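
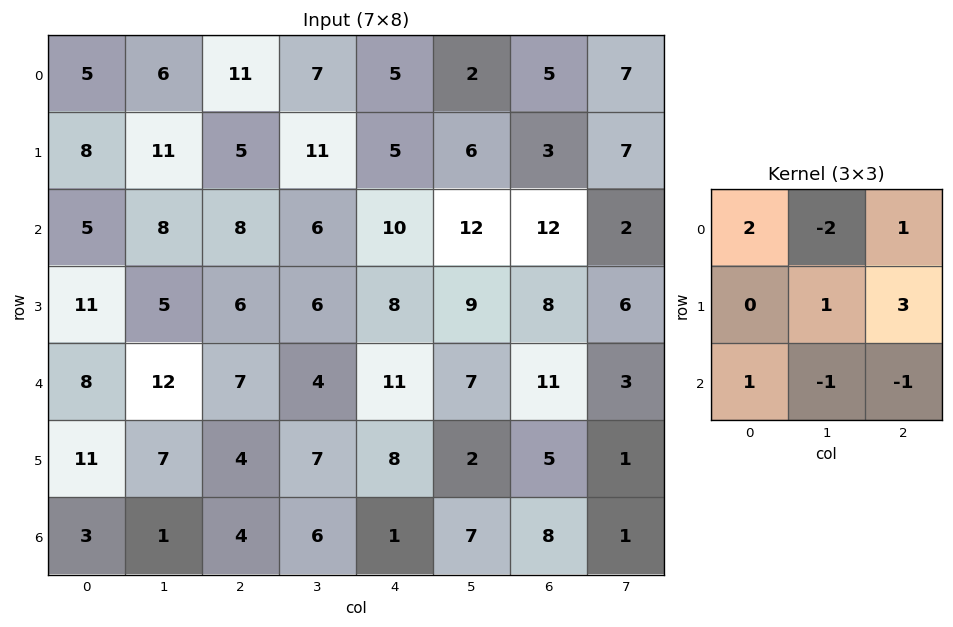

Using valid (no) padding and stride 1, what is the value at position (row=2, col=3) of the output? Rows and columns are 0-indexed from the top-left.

25

The receptive field on the input at this output position is [6 10 12 / 6 8 9 / 4 11 7]. Elementwise product with the kernel and sum: 6·2 + 10·-2 + 12·1 + 8·1 + 9·3 + 4·1 + 11·-1 + 7·-1.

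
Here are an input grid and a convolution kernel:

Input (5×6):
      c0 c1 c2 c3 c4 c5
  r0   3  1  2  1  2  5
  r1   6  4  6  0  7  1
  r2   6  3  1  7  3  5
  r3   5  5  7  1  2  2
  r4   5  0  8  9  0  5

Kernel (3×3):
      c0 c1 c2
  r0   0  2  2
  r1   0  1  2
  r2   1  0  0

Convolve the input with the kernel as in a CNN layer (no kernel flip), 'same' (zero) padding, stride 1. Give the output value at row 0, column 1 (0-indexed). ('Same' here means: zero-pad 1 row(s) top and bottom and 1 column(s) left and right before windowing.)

The receptive field on the zero-padded input at this output position is [0 0 0 / 3 1 2 / 6 4 6]. Elementwise product with the kernel and sum: 0·2 + 0·2 + 1·1 + 2·2 + 6·1.

11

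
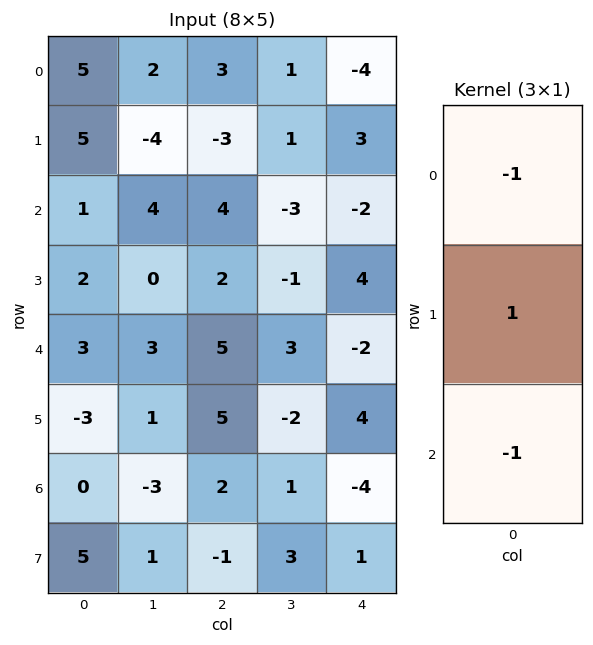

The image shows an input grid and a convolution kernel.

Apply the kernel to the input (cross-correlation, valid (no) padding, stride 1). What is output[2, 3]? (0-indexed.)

The receptive field on the input at this output position is [-3 / -1 / 3]. Elementwise product with the kernel and sum: -3·-1 + -1·1 + 3·-1.

-1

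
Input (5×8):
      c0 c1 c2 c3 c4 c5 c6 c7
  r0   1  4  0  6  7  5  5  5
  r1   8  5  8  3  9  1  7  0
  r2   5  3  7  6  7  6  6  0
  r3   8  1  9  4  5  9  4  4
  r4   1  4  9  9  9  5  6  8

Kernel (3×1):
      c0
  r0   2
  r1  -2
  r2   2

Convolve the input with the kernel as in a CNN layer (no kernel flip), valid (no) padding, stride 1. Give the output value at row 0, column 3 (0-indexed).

18

The receptive field on the input at this output position is [6 / 3 / 6]. Elementwise product with the kernel and sum: 6·2 + 3·-2 + 6·2.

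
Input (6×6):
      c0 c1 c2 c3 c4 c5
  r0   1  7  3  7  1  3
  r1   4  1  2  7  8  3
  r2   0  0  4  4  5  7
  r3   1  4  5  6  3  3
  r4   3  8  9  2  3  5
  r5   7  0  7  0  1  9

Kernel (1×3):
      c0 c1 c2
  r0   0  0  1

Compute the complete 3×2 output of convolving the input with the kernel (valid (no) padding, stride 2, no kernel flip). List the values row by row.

3 1
4 5
9 3

Output[0,0]: The receptive field on the input at this output position is [1 7 3]. Elementwise product with the kernel and sum: 3·1.
Output[0,1]: The receptive field on the input at this output position is [3 7 1]. Elementwise product with the kernel and sum: 1·1.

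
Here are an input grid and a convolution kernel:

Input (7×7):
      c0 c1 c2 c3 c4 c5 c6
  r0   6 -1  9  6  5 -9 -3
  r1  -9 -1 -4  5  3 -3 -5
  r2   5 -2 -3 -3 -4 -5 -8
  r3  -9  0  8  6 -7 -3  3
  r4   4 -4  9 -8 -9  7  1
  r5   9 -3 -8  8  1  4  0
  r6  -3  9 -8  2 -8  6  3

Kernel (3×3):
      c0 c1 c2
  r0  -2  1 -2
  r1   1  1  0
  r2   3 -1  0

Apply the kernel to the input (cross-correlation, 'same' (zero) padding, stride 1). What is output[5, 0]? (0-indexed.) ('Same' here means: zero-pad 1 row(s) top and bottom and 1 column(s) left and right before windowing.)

24

The receptive field on the zero-padded input at this output position is [0 4 -4 / 0 9 -3 / 0 -3 9]. Elementwise product with the kernel and sum: 0·-2 + 4·1 + -4·-2 + 0·1 + 9·1 + 0·3 + -3·-1.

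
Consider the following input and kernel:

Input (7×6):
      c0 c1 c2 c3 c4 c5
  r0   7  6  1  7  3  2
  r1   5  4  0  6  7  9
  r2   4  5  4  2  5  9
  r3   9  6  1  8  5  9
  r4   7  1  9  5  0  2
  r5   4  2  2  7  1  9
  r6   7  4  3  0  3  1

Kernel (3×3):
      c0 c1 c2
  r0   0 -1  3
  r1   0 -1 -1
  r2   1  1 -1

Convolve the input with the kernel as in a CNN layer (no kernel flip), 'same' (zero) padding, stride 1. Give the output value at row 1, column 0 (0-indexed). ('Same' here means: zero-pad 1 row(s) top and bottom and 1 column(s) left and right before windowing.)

The receptive field on the zero-padded input at this output position is [0 7 6 / 0 5 4 / 0 4 5]. Elementwise product with the kernel and sum: 7·-1 + 6·3 + 5·-1 + 4·-1 + 0·1 + 4·1 + 5·-1.

1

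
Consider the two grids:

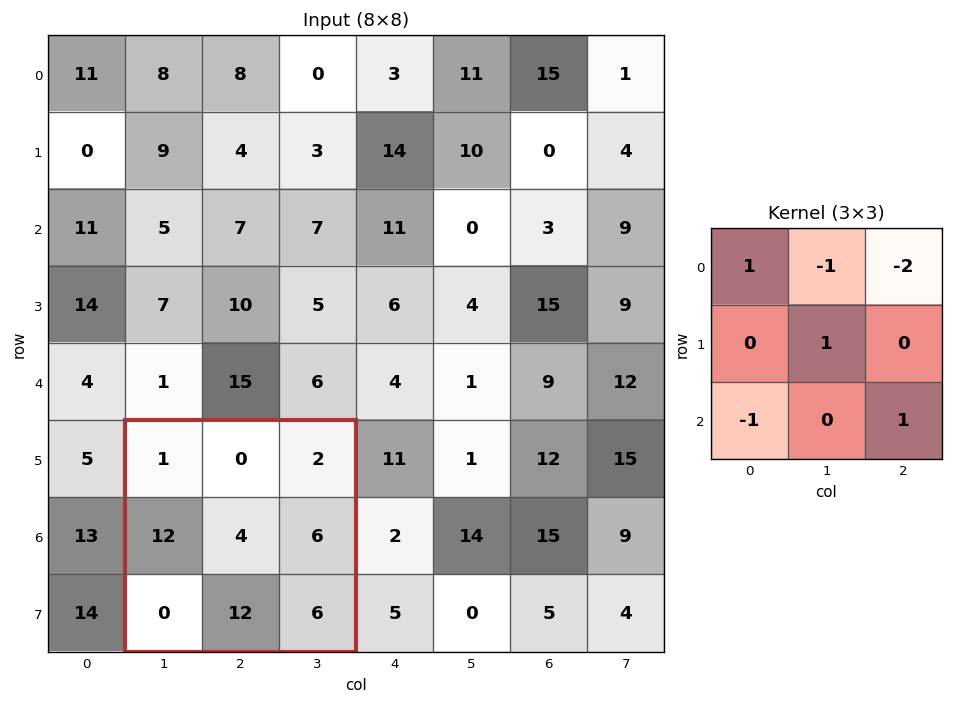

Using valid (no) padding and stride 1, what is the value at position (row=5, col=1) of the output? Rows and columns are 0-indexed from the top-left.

The receptive field on the input at this output position is [1 0 2 / 12 4 6 / 0 12 6]. Elementwise product with the kernel and sum: 1·1 + 0·-1 + 2·-2 + 4·1 + 0·-1 + 6·1.

7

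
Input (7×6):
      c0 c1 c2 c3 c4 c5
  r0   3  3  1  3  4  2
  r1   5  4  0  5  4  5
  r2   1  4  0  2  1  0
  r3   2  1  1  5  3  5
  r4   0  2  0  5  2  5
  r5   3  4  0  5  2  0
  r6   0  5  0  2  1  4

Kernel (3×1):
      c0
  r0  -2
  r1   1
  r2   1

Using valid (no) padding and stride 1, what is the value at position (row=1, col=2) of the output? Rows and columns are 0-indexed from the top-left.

1

The receptive field on the input at this output position is [0 / 0 / 1]. Elementwise product with the kernel and sum: 0·-2 + 0·1 + 1·1.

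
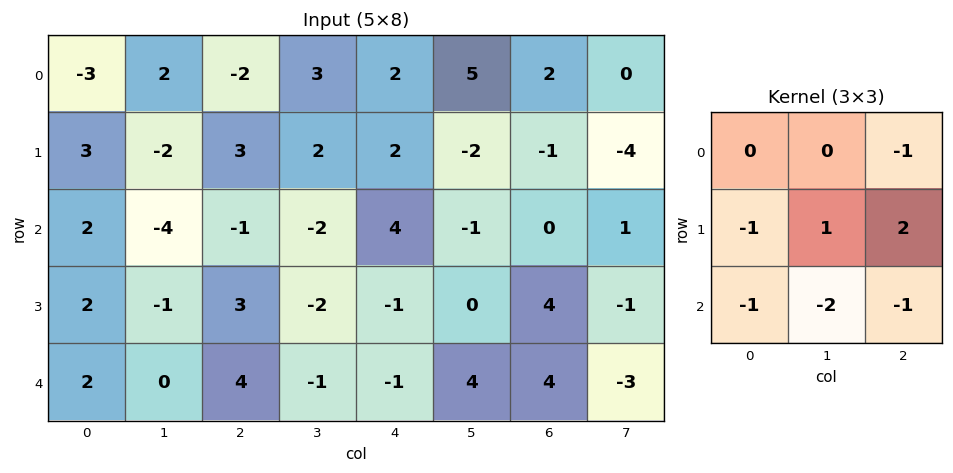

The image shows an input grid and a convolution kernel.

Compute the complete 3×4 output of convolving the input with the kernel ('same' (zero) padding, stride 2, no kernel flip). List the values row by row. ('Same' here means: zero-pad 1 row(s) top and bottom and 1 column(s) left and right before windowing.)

Output[0,0]: The receptive field on the zero-padded input at this output position is [0 0 0 / 0 -3 2 / 0 3 -2]. Elementwise product with the kernel and sum: 0·-1 + 0·-1 + -3·1 + 2·2 + 0·-1 + 3·-2 + -2·-1.

-3 -4 5 5
-7 -6 10 0
3 4 8 -5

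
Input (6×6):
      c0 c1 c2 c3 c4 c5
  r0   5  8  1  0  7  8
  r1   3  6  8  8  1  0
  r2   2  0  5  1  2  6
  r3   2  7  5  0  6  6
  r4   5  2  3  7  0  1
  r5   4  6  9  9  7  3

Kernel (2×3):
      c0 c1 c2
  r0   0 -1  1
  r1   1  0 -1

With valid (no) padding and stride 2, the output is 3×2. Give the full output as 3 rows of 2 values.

-12 14
2 0
-4 -5

Output[0,0]: The receptive field on the input at this output position is [5 8 1 / 3 6 8]. Elementwise product with the kernel and sum: 8·-1 + 1·1 + 3·1 + 8·-1.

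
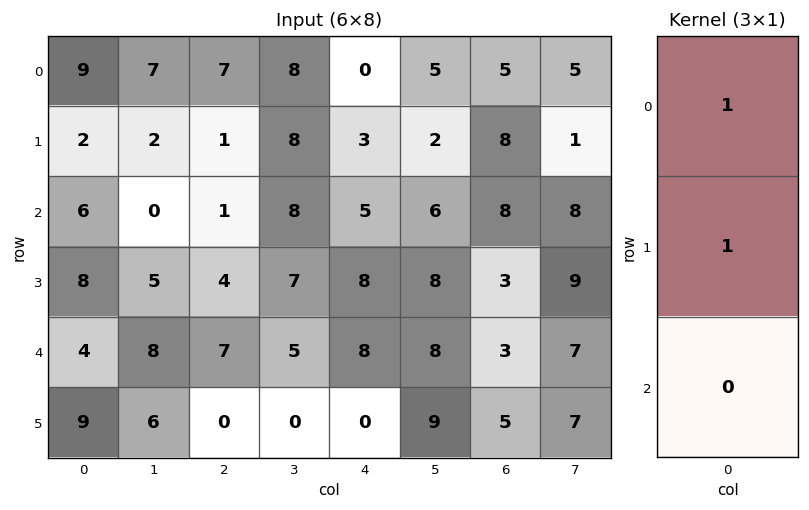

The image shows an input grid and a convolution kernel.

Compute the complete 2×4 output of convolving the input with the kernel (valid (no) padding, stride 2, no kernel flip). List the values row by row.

Output[0,0]: The receptive field on the input at this output position is [9 / 2 / 6]. Elementwise product with the kernel and sum: 9·1 + 2·1.
Output[0,1]: The receptive field on the input at this output position is [7 / 1 / 1]. Elementwise product with the kernel and sum: 7·1 + 1·1.

11 8 3 13
14 5 13 11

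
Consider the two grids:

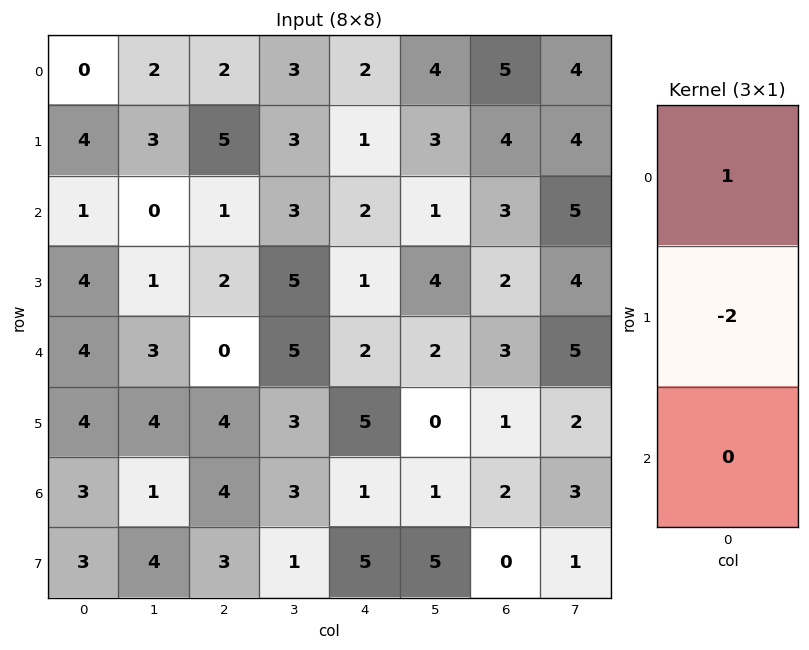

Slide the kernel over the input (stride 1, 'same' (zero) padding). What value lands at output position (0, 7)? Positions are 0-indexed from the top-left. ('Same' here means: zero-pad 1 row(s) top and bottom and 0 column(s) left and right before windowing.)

-8

The receptive field on the zero-padded input at this output position is [0 / 4 / 4]. Elementwise product with the kernel and sum: 0·1 + 4·-2.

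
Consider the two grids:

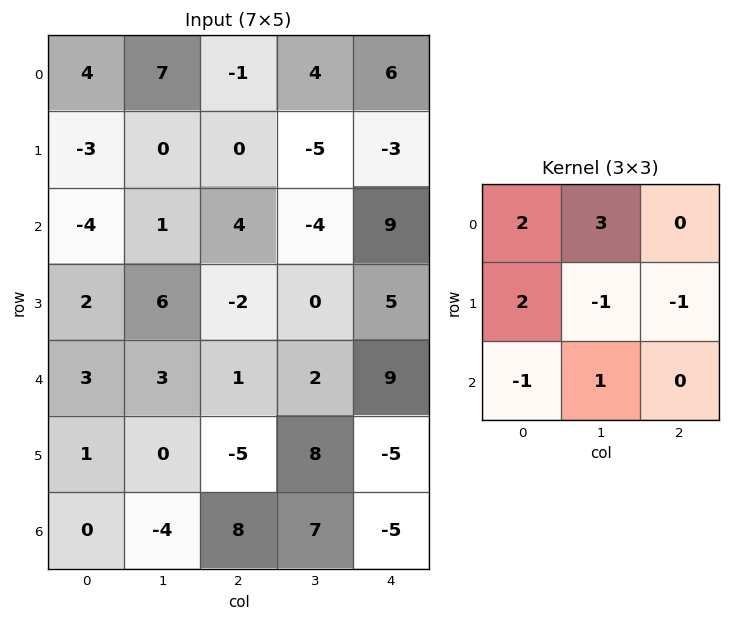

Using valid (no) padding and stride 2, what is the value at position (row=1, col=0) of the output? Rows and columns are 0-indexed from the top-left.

-5

The receptive field on the input at this output position is [-4 1 4 / 2 6 -2 / 3 3 1]. Elementwise product with the kernel and sum: -4·2 + 1·3 + 2·2 + 6·-1 + -2·-1 + 3·-1 + 3·1.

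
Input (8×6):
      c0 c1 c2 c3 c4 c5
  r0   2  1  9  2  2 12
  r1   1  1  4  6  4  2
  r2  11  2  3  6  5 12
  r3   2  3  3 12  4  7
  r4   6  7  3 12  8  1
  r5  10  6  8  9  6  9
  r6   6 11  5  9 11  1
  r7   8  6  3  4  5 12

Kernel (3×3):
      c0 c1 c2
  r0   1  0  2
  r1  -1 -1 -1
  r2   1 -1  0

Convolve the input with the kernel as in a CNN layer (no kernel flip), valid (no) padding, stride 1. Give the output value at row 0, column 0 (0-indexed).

The receptive field on the input at this output position is [2 1 9 / 1 1 4 / 11 2 3]. Elementwise product with the kernel and sum: 2·1 + 9·2 + 1·-1 + 1·-1 + 4·-1 + 11·1 + 2·-1.

23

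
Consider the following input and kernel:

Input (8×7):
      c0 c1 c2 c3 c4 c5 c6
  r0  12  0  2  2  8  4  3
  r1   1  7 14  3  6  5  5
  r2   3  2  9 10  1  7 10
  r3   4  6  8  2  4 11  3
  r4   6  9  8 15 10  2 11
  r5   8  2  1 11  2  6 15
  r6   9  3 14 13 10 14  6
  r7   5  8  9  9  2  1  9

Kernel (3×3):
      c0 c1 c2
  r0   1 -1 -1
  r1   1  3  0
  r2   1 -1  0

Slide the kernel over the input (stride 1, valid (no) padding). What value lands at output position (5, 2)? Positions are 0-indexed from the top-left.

The receptive field on the input at this output position is [1 11 2 / 14 13 10 / 9 9 2]. Elementwise product with the kernel and sum: 1·1 + 11·-1 + 2·-1 + 14·1 + 13·3 + 9·1 + 9·-1.

41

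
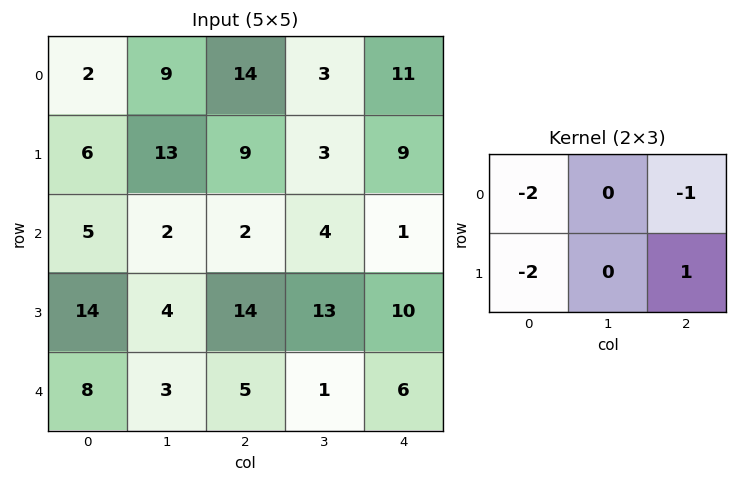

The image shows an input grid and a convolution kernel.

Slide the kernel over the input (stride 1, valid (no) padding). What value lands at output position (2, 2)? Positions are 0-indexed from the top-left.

The receptive field on the input at this output position is [2 4 1 / 14 13 10]. Elementwise product with the kernel and sum: 2·-2 + 1·-1 + 14·-2 + 10·1.

-23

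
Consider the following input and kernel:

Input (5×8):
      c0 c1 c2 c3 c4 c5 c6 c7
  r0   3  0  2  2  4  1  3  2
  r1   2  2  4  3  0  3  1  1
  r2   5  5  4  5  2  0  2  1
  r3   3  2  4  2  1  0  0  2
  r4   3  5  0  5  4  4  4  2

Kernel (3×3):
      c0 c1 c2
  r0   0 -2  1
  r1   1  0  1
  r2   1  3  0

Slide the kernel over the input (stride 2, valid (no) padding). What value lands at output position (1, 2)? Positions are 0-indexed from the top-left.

The receptive field on the input at this output position is [2 0 2 / 1 0 0 / 4 4 4]. Elementwise product with the kernel and sum: 0·-2 + 2·1 + 1·1 + 0·1 + 4·1 + 4·3.

19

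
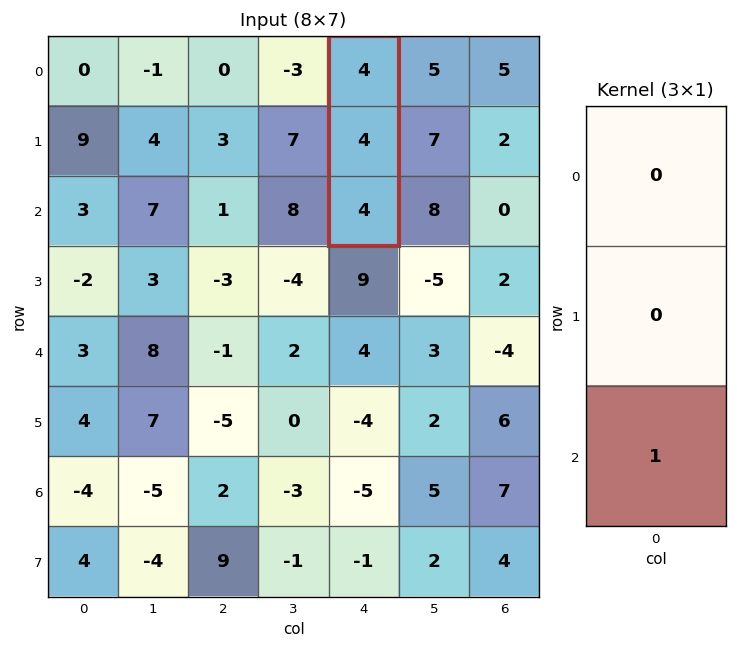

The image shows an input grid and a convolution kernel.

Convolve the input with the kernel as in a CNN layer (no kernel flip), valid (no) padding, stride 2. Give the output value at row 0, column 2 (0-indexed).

4

The receptive field on the input at this output position is [4 / 4 / 4]. Elementwise product with the kernel and sum: 4·1.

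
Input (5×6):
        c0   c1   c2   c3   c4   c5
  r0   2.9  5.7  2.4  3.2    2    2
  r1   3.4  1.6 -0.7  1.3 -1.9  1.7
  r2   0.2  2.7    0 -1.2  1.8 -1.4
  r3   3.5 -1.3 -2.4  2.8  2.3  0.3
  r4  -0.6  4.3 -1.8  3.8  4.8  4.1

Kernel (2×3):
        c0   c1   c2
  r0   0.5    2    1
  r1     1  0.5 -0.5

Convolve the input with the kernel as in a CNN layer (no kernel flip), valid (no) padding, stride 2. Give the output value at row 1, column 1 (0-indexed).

The receptive field on the input at this output position is [0 -1.2 1.8 / -2.4 2.8 2.3]. Elementwise product with the kernel and sum: 0·0.5 + -1.2·2 + 1.8·1 + -2.4·1 + 2.8·0.5 + 2.3·-0.5.

-2.75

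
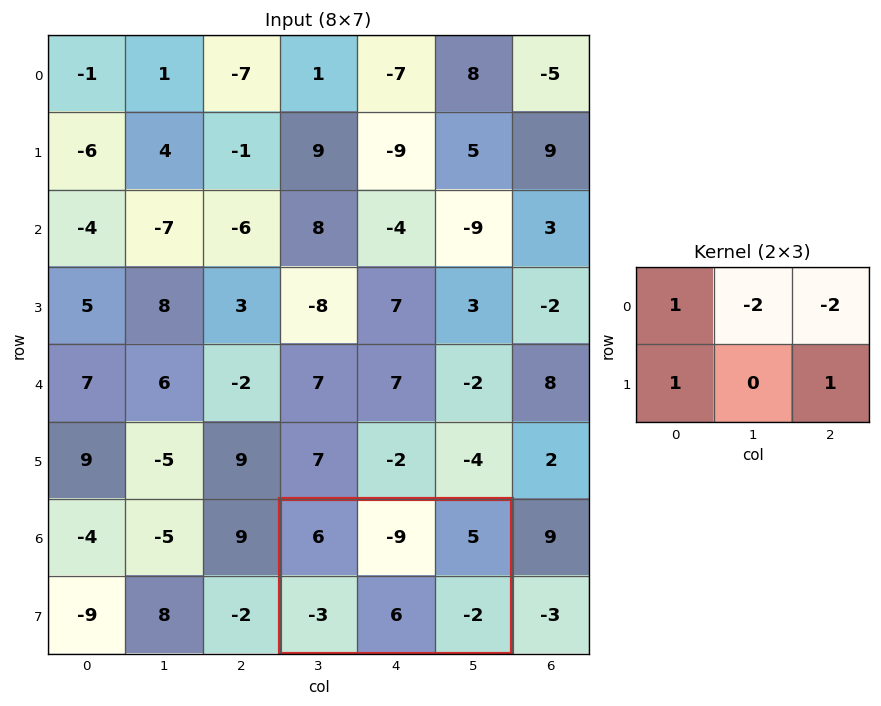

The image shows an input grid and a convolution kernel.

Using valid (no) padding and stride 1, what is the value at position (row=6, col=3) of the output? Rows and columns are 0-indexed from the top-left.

The receptive field on the input at this output position is [6 -9 5 / -3 6 -2]. Elementwise product with the kernel and sum: 6·1 + -9·-2 + 5·-2 + -3·1 + -2·1.

9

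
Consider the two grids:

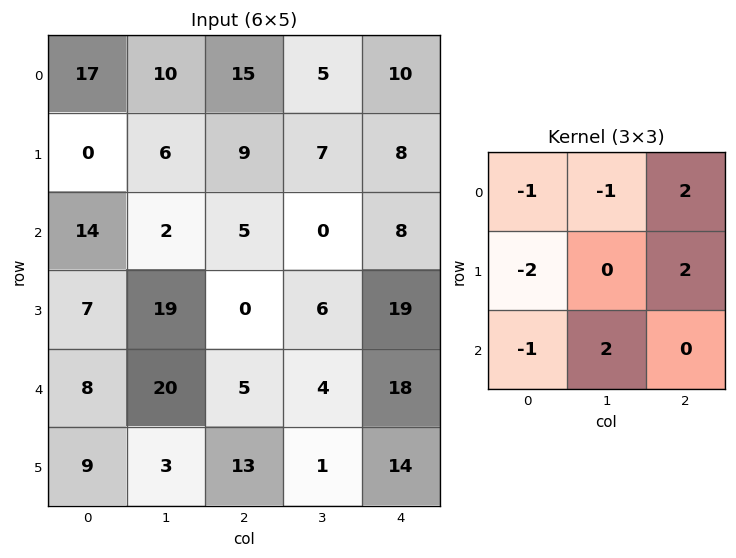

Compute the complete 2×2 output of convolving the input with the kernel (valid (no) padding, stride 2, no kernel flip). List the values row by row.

Output[0,0]: The receptive field on the input at this output position is [17 10 15 / 0 6 9 / 14 2 5]. Elementwise product with the kernel and sum: 17·-1 + 10·-1 + 15·2 + 0·-2 + 9·2 + 14·-1 + 2·2.

11 -7
12 52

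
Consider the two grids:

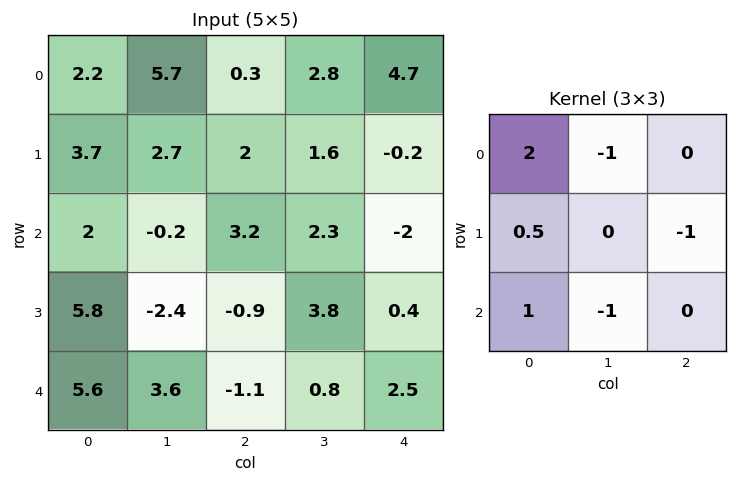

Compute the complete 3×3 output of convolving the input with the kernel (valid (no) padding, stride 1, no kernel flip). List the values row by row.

0.75 7.45 -0.1
10.7 -0.5 1.3
10 -3.9 1.35

Output[0,0]: The receptive field on the input at this output position is [2.2 5.7 0.3 / 3.7 2.7 2 / 2 -0.2 3.2]. Elementwise product with the kernel and sum: 2.2·2 + 5.7·-1 + 3.7·0.5 + 2·-1 + 2·1 + -0.2·-1.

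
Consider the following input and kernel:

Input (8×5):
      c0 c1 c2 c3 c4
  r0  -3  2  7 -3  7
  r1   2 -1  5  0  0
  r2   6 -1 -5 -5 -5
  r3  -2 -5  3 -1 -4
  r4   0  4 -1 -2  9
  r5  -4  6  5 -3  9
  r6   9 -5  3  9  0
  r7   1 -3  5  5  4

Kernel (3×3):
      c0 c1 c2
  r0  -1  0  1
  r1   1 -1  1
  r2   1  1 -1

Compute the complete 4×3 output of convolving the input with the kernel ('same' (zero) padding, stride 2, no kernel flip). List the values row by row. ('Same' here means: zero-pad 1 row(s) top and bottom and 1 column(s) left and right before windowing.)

8 -4 -10
-5 -1 -5
-11 21 -4
-4 -11 21

Output[0,0]: The receptive field on the zero-padded input at this output position is [0 0 0 / 0 -3 2 / 0 2 -1]. Elementwise product with the kernel and sum: 0·-1 + 0·1 + 0·1 + -3·-1 + 2·1 + 0·1 + 2·1 + -1·-1.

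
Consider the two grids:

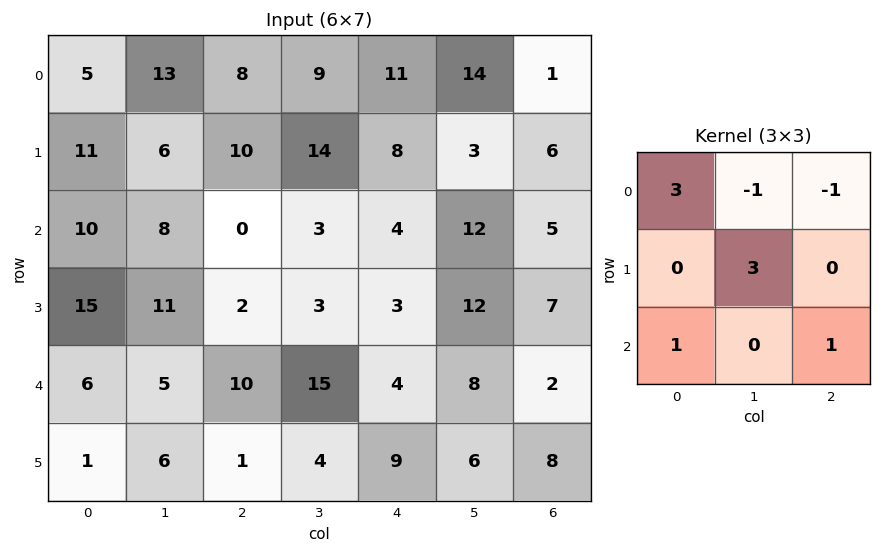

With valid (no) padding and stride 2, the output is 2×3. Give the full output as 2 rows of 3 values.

Output[0,0]: The receptive field on the input at this output position is [5 13 8 / 11 6 10 / 10 8 0]. Elementwise product with the kernel and sum: 5·3 + 13·-1 + 8·-1 + 6·3 + 10·1 + 0·1.

22 50 36
71 16 37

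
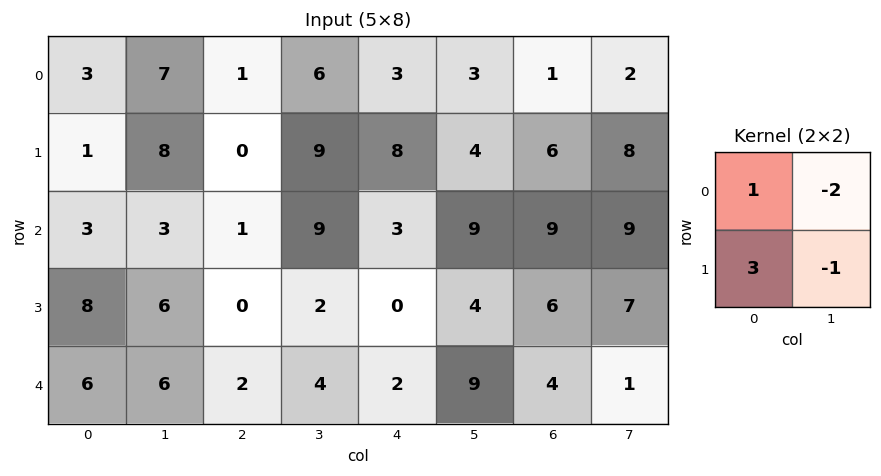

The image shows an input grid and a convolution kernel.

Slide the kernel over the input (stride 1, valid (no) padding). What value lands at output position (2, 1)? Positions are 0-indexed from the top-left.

The receptive field on the input at this output position is [3 1 / 6 0]. Elementwise product with the kernel and sum: 3·1 + 1·-2 + 6·3 + 0·-1.

19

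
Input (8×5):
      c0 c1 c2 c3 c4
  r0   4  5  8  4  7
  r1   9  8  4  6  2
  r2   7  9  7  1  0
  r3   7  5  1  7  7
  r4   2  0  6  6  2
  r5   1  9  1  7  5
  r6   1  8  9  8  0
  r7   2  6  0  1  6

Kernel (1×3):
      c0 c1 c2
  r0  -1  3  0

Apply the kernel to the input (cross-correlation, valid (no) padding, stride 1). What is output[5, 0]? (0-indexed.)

The receptive field on the input at this output position is [1 9 1]. Elementwise product with the kernel and sum: 1·-1 + 9·3.

26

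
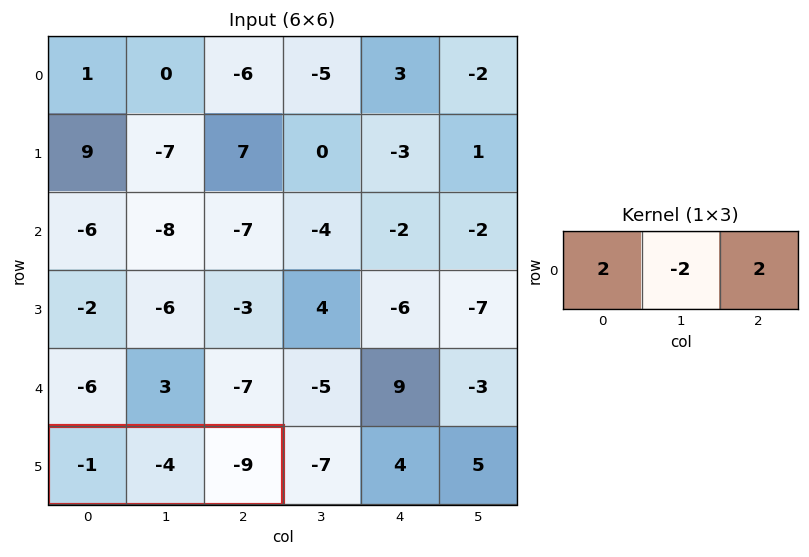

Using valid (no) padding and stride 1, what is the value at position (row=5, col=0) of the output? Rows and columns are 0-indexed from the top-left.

The receptive field on the input at this output position is [-1 -4 -9]. Elementwise product with the kernel and sum: -1·2 + -4·-2 + -9·2.

-12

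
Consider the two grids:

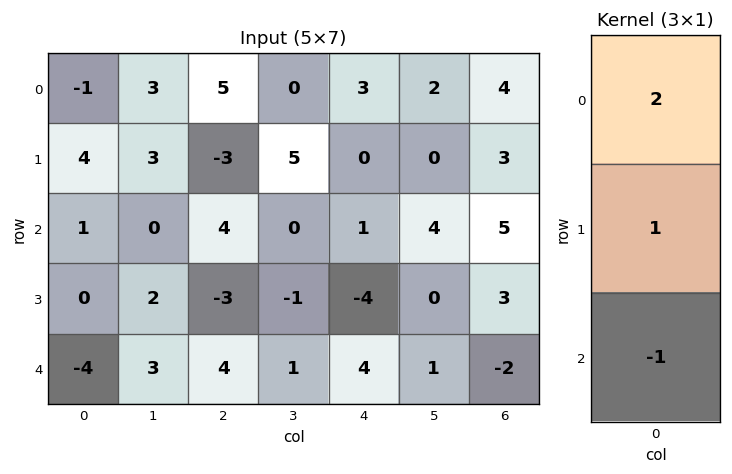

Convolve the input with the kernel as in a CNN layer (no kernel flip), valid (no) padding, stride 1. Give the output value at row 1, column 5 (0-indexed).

The receptive field on the input at this output position is [0 / 4 / 0]. Elementwise product with the kernel and sum: 0·2 + 4·1 + 0·-1.

4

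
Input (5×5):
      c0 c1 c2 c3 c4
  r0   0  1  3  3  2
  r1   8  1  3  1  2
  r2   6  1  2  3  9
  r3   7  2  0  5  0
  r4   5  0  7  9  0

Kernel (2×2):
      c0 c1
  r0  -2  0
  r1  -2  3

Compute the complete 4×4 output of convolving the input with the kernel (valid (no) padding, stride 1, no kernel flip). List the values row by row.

-13 5 -9 -2
-25 2 -1 19
-20 -6 11 -16
-24 17 13 -28

Output[0,0]: The receptive field on the input at this output position is [0 1 / 8 1]. Elementwise product with the kernel and sum: 0·-2 + 8·-2 + 1·3.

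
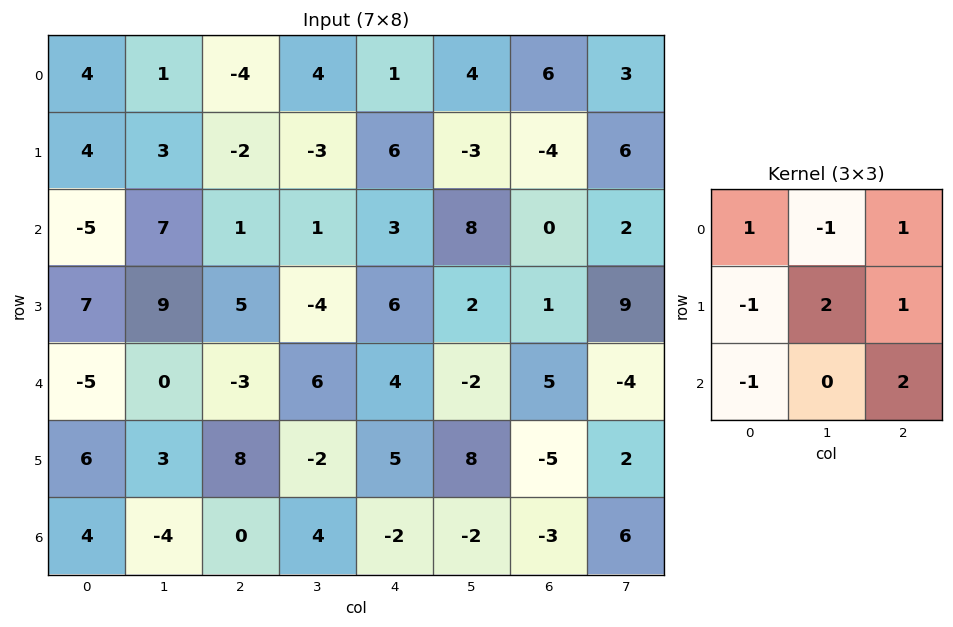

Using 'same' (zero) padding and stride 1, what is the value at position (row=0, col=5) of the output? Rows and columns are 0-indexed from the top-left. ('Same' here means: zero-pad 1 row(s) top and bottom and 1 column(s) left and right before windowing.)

The receptive field on the zero-padded input at this output position is [0 0 0 / 1 4 6 / 6 -3 -4]. Elementwise product with the kernel and sum: 0·1 + 0·-1 + 0·1 + 1·-1 + 4·2 + 6·1 + 6·-1 + -4·2.

-1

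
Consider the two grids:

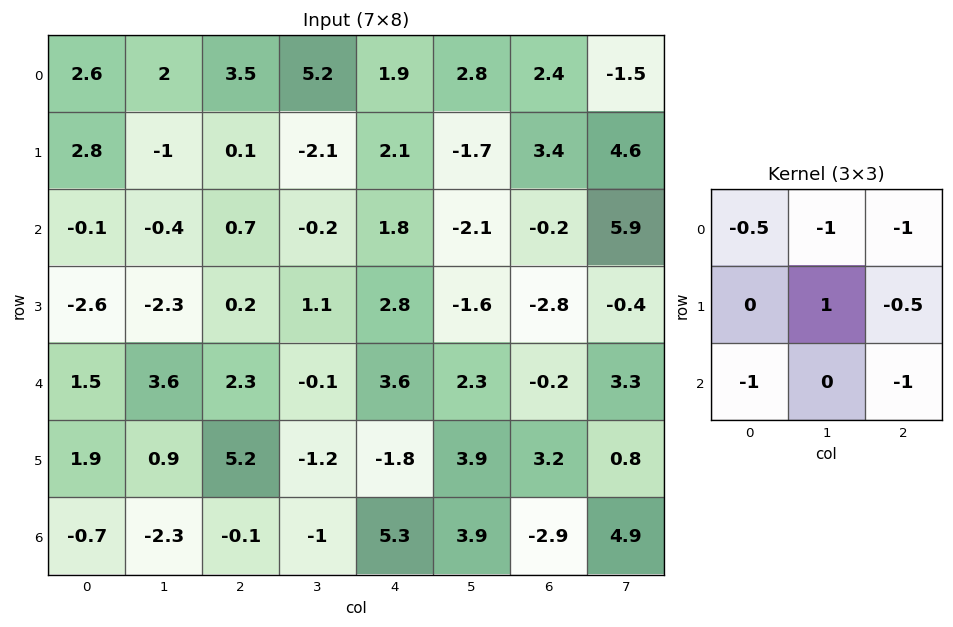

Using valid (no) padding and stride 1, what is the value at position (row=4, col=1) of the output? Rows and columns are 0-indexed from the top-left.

5.1

The receptive field on the input at this output position is [3.6 2.3 -0.1 / 0.9 5.2 -1.2 / -2.3 -0.1 -1]. Elementwise product with the kernel and sum: 3.6·-0.5 + 2.3·-1 + -0.1·-1 + 5.2·1 + -1.2·-0.5 + -2.3·-1 + -1·-1.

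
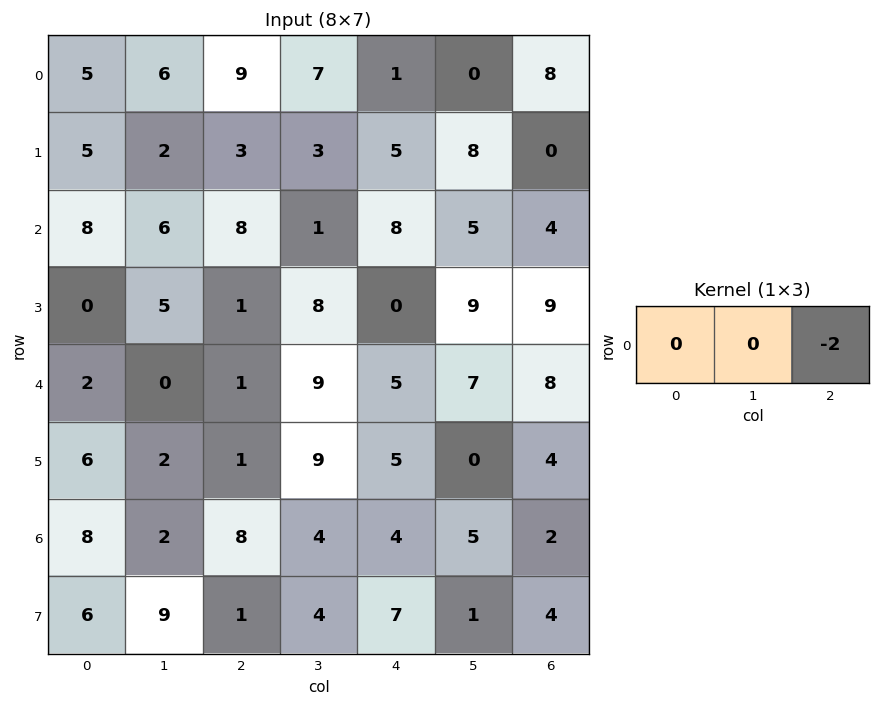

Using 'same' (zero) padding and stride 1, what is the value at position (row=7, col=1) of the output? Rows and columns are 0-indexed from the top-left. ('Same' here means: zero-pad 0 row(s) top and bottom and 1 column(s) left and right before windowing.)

The receptive field on the zero-padded input at this output position is [6 9 1]. Elementwise product with the kernel and sum: 1·-2.

-2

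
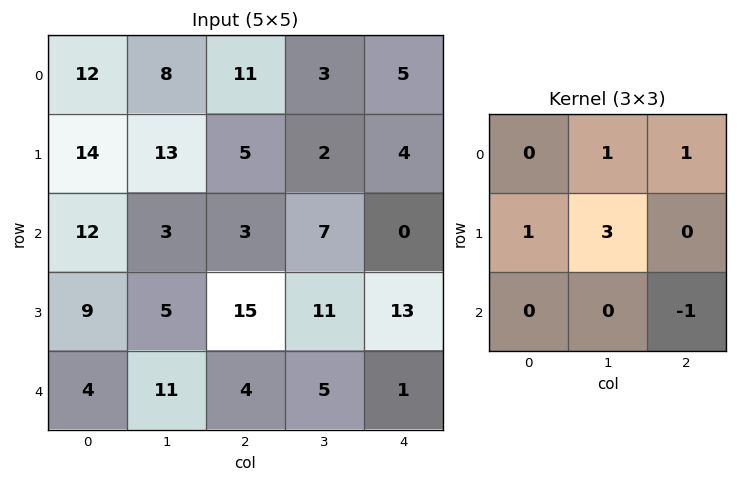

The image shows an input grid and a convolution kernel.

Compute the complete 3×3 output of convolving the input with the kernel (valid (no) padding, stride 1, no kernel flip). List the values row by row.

Output[0,0]: The receptive field on the input at this output position is [12 8 11 / 14 13 5 / 12 3 3]. Elementwise product with the kernel and sum: 8·1 + 11·1 + 14·1 + 13·3 + 3·-1.

69 35 19
24 8 17
26 55 54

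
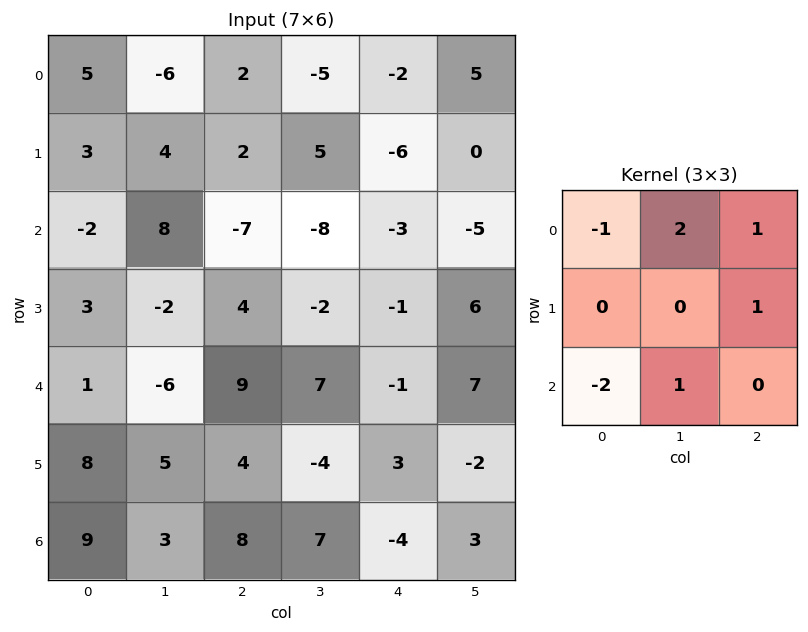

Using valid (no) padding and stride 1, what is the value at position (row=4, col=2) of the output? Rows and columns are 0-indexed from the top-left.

-2

The receptive field on the input at this output position is [9 7 -1 / 4 -4 3 / 8 7 -4]. Elementwise product with the kernel and sum: 9·-1 + 7·2 + -1·1 + 3·1 + 8·-2 + 7·1.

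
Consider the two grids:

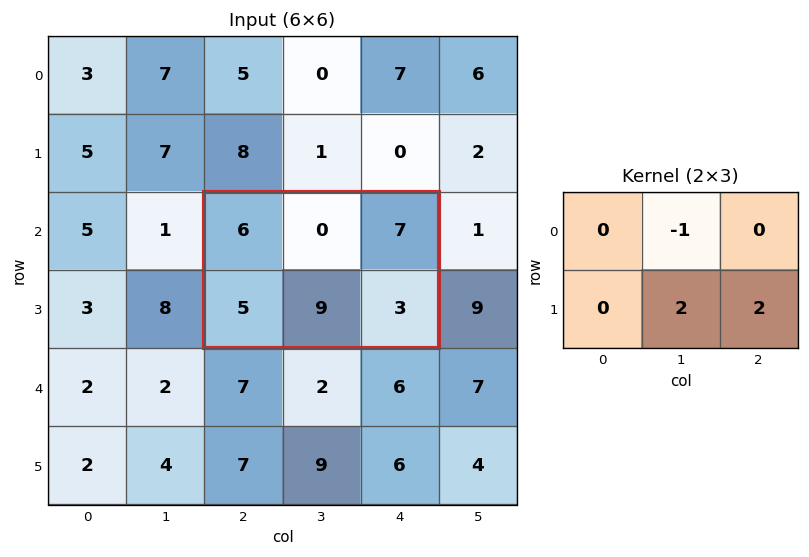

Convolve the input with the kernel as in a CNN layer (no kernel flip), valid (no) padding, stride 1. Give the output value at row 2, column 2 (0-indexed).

24

The receptive field on the input at this output position is [6 0 7 / 5 9 3]. Elementwise product with the kernel and sum: 0·-1 + 9·2 + 3·2.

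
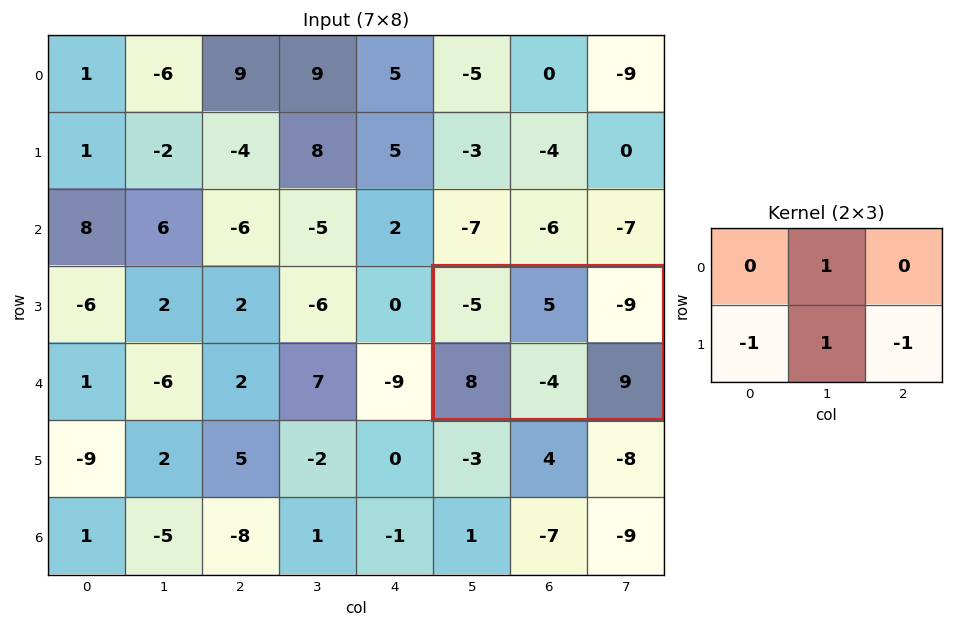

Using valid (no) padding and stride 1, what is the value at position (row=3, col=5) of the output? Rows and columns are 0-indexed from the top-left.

The receptive field on the input at this output position is [-5 5 -9 / 8 -4 9]. Elementwise product with the kernel and sum: 5·1 + 8·-1 + -4·1 + 9·-1.

-16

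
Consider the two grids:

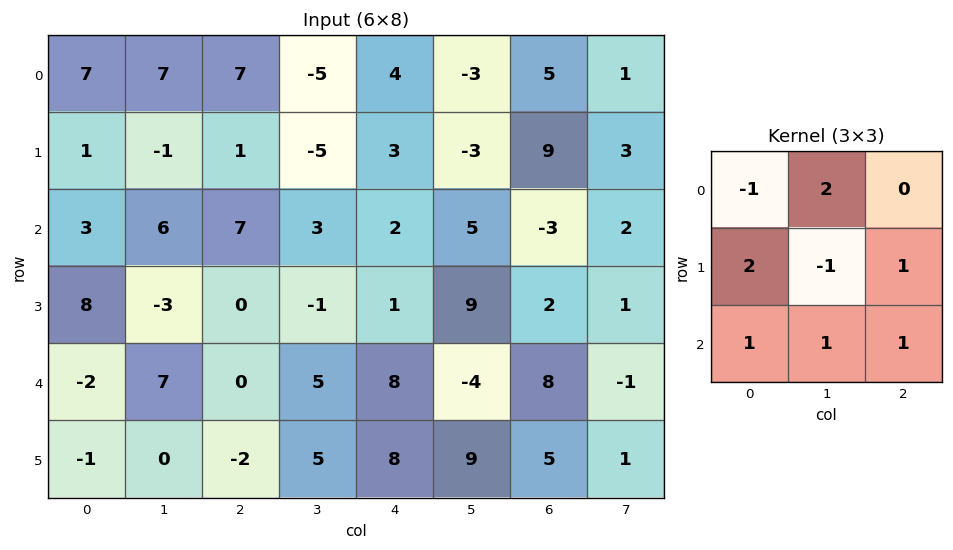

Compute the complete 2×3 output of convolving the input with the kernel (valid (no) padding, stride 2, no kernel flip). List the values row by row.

Output[0,0]: The receptive field on the input at this output position is [7 7 7 / 1 -1 1 / 3 6 7]. Elementwise product with the kernel and sum: 7·-1 + 7·2 + 1·2 + -1·-1 + 1·1 + 3·1 + 6·1 + 7·1.
Output[0,1]: The receptive field on the input at this output position is [7 -5 4 / 1 -5 3 / 7 3 2]. Elementwise product with the kernel and sum: 7·-1 + -5·2 + 1·2 + -5·-1 + 3·1 + 7·1 + 3·1 + 2·1.

27 5 12
33 14 15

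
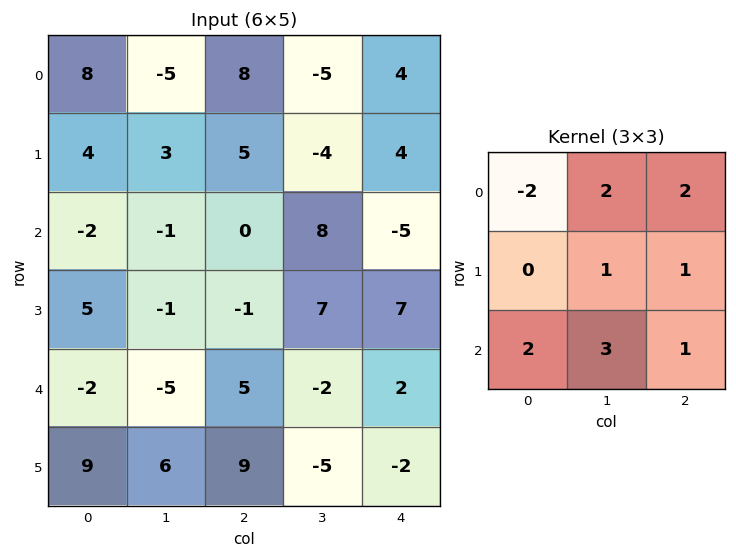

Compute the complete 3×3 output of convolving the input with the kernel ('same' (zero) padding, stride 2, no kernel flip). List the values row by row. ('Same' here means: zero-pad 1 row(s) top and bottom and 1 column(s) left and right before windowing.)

18 20 8
25 6 46
34 51 -14

Output[0,0]: The receptive field on the zero-padded input at this output position is [0 0 0 / 0 8 -5 / 0 4 3]. Elementwise product with the kernel and sum: 0·-2 + 0·2 + 0·2 + 8·1 + -5·1 + 0·2 + 4·3 + 3·1.
Output[0,1]: The receptive field on the zero-padded input at this output position is [0 0 0 / -5 8 -5 / 3 5 -4]. Elementwise product with the kernel and sum: 0·-2 + 0·2 + 0·2 + 8·1 + -5·1 + 3·2 + 5·3 + -4·1.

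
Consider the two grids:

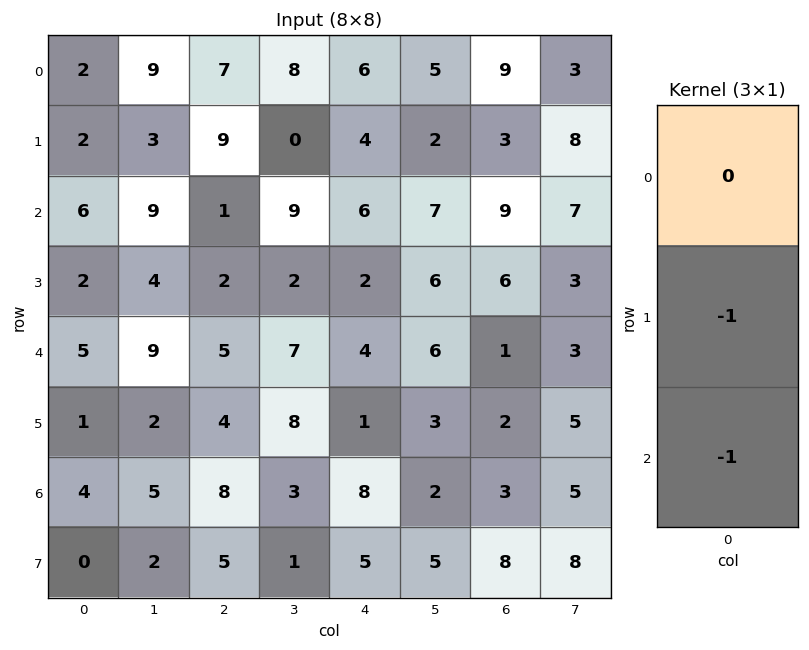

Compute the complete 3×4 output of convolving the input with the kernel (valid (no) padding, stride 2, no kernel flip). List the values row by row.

-8 -10 -10 -12
-7 -7 -6 -7
-5 -12 -9 -5

Output[0,0]: The receptive field on the input at this output position is [2 / 2 / 6]. Elementwise product with the kernel and sum: 2·-1 + 6·-1.
Output[0,1]: The receptive field on the input at this output position is [7 / 9 / 1]. Elementwise product with the kernel and sum: 9·-1 + 1·-1.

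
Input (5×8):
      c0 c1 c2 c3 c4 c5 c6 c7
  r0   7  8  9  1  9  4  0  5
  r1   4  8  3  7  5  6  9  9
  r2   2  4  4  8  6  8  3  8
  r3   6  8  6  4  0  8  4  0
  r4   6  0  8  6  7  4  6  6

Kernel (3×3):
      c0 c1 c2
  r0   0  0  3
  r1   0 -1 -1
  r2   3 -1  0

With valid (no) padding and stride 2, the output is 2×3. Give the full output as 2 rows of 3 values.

18 19 -5
16 32 14

Output[0,0]: The receptive field on the input at this output position is [7 8 9 / 4 8 3 / 2 4 4]. Elementwise product with the kernel and sum: 9·3 + 8·-1 + 3·-1 + 2·3 + 4·-1.
Output[0,1]: The receptive field on the input at this output position is [9 1 9 / 3 7 5 / 4 8 6]. Elementwise product with the kernel and sum: 9·3 + 7·-1 + 5·-1 + 4·3 + 8·-1.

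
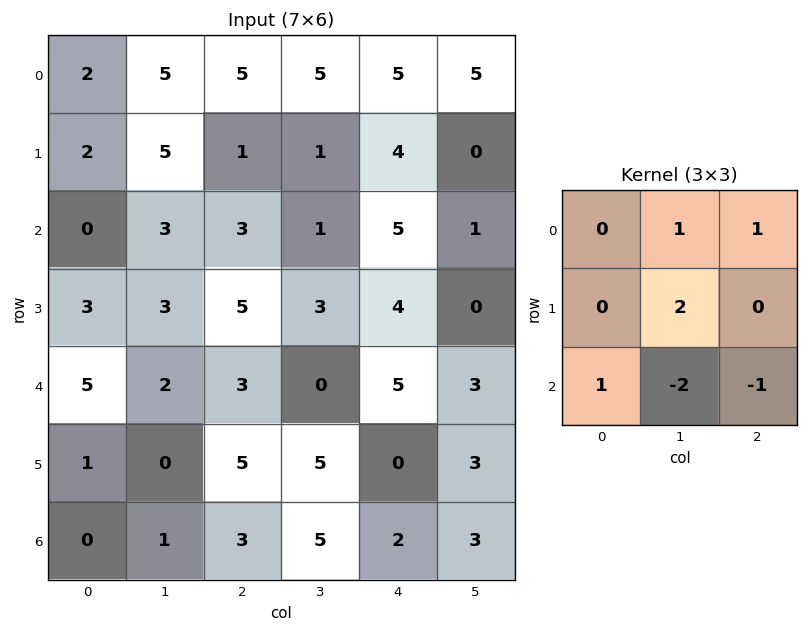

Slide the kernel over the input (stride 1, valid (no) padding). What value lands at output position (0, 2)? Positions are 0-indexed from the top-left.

8

The receptive field on the input at this output position is [5 5 5 / 1 1 4 / 3 1 5]. Elementwise product with the kernel and sum: 5·1 + 5·1 + 1·2 + 3·1 + 1·-2 + 5·-1.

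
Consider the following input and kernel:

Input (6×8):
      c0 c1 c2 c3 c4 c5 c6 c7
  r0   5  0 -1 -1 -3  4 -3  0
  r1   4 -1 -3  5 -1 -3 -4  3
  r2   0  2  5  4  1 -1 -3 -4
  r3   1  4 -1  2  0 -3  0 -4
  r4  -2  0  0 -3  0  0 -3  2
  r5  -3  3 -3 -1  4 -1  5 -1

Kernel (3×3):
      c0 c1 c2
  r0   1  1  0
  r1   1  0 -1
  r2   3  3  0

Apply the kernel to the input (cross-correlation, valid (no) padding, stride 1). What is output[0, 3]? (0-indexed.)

The receptive field on the input at this output position is [-1 -3 4 / 5 -1 -3 / 4 1 -1]. Elementwise product with the kernel and sum: -1·1 + -3·1 + 5·1 + -3·-1 + 4·3 + 1·3.

19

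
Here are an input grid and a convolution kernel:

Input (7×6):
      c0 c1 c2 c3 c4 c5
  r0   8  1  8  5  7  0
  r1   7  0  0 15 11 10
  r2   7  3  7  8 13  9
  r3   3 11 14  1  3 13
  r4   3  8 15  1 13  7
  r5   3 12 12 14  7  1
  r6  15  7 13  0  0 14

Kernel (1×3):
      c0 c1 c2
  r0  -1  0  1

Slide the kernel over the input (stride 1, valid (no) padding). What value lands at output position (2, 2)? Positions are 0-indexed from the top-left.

The receptive field on the input at this output position is [7 8 13]. Elementwise product with the kernel and sum: 7·-1 + 13·1.

6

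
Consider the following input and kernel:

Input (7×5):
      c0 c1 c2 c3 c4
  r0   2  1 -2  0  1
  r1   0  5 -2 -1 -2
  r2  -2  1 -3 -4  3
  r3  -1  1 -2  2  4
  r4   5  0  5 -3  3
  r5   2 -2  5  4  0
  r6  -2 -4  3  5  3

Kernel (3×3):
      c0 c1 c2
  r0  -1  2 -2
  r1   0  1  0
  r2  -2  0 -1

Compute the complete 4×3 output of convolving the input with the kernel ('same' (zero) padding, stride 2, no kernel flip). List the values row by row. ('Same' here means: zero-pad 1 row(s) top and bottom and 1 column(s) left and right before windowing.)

Output[0,0]: The receptive field on the zero-padded input at this output position is [0 0 0 / 0 2 1 / 0 0 5]. Elementwise product with the kernel and sum: 0·-1 + 0·2 + 0·-2 + 2·1 + 0·-2 + 5·-1.
Output[0,1]: The receptive field on the zero-padded input at this output position is [0 0 0 / 1 -2 0 / 5 -2 -1]. Elementwise product with the kernel and sum: 0·-1 + 0·2 + 0·-2 + -2·1 + 5·-2 + -1·-1.

-3 -11 3
-13 -14 -4
3 -4 1
6 7 -1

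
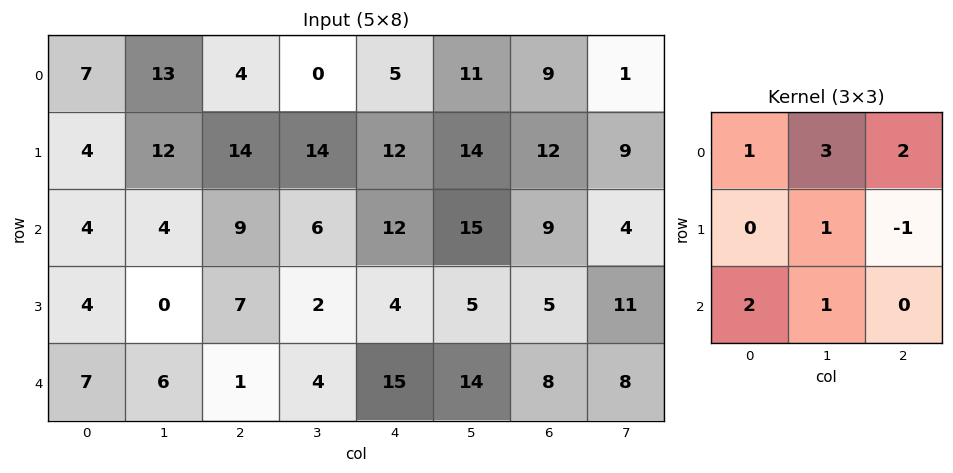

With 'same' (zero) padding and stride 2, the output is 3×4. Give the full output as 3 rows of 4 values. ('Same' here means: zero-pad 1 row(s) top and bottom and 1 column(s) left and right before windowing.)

Output[0,0]: The receptive field on the zero-padded input at this output position is [0 0 0 / 0 7 13 / 0 4 12]. Elementwise product with the kernel and sum: 0·1 + 0·3 + 0·2 + 7·1 + 13·-1 + 0·2 + 4·1.

-2 42 34 48
40 92 83 88
13 22 25 42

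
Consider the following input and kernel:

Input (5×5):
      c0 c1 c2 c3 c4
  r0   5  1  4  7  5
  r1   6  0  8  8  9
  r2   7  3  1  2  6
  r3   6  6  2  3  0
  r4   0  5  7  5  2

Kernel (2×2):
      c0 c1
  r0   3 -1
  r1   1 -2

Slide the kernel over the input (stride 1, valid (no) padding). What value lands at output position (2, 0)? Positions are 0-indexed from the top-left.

The receptive field on the input at this output position is [7 3 / 6 6]. Elementwise product with the kernel and sum: 7·3 + 3·-1 + 6·1 + 6·-2.

12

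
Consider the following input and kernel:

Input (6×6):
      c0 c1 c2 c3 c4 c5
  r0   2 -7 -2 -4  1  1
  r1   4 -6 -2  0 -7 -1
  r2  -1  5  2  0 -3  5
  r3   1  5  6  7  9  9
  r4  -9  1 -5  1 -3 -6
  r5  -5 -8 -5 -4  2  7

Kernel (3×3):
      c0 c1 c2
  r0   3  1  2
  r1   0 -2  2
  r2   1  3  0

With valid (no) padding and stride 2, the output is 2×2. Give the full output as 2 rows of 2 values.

17 -20
2 2

Output[0,0]: The receptive field on the input at this output position is [2 -7 -2 / 4 -6 -2 / -1 5 2]. Elementwise product with the kernel and sum: 2·3 + -7·1 + -2·2 + -6·-2 + -2·2 + -1·1 + 5·3.
Output[0,1]: The receptive field on the input at this output position is [-2 -4 1 / -2 0 -7 / 2 0 -3]. Elementwise product with the kernel and sum: -2·3 + -4·1 + 1·2 + 0·-2 + -7·2 + 2·1 + 0·3.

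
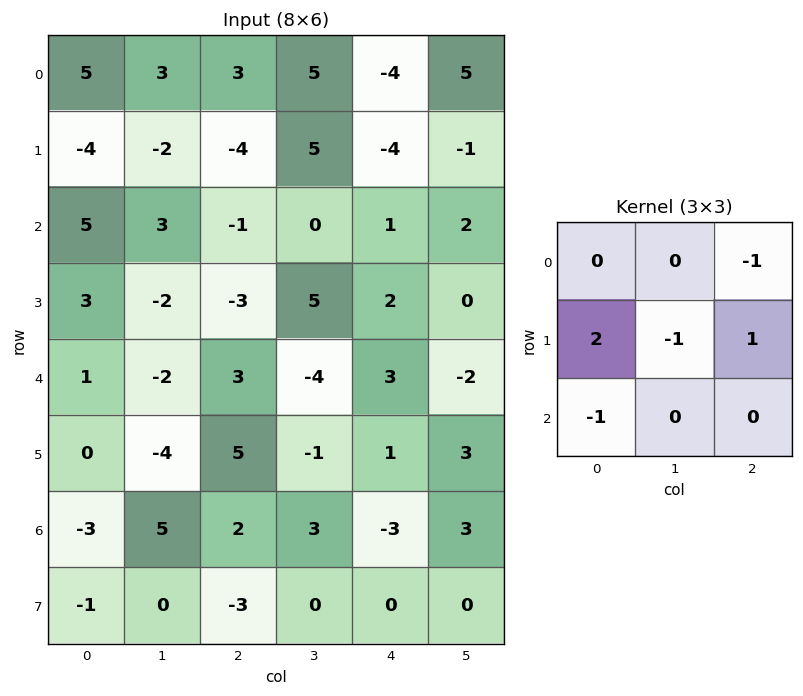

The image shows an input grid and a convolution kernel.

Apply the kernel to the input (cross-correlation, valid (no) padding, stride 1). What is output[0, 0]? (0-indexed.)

The receptive field on the input at this output position is [5 3 3 / -4 -2 -4 / 5 3 -1]. Elementwise product with the kernel and sum: 3·-1 + -4·2 + -2·-1 + -4·1 + 5·-1.

-18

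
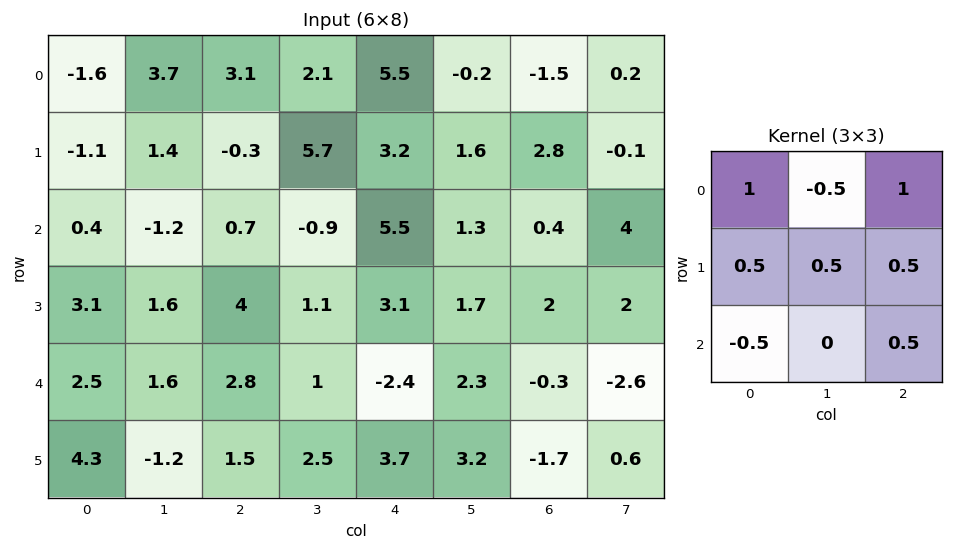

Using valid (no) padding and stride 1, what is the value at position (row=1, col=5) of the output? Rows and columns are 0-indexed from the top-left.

The receptive field on the input at this output position is [1.6 2.8 -0.1 / 1.3 0.4 4 / 1.7 2 2]. Elementwise product with the kernel and sum: 1.6·1 + 2.8·-0.5 + -0.1·1 + 1.3·0.5 + 0.4·0.5 + 4·0.5 + 1.7·-0.5 + 2·0.5.

3.1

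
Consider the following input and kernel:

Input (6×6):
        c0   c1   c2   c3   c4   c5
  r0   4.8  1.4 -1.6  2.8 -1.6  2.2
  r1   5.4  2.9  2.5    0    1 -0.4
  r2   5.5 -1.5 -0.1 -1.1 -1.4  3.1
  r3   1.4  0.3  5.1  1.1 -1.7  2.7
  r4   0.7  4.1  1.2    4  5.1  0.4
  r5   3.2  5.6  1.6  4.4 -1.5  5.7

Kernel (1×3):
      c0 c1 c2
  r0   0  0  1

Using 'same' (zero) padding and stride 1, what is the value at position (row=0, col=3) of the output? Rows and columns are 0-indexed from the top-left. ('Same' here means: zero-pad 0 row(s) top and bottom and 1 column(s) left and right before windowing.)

The receptive field on the zero-padded input at this output position is [-1.6 2.8 -1.6]. Elementwise product with the kernel and sum: -1.6·1.

-1.6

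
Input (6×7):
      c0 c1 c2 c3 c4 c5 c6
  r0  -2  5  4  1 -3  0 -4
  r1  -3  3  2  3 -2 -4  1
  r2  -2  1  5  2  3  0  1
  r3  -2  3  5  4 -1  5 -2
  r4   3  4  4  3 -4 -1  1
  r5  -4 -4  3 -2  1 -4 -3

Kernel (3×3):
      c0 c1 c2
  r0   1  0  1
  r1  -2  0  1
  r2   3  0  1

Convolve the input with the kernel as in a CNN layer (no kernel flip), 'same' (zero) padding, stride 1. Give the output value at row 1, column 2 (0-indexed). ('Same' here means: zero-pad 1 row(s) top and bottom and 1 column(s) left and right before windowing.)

The receptive field on the zero-padded input at this output position is [5 4 1 / 3 2 3 / 1 5 2]. Elementwise product with the kernel and sum: 5·1 + 1·1 + 3·-2 + 3·1 + 1·3 + 2·1.

8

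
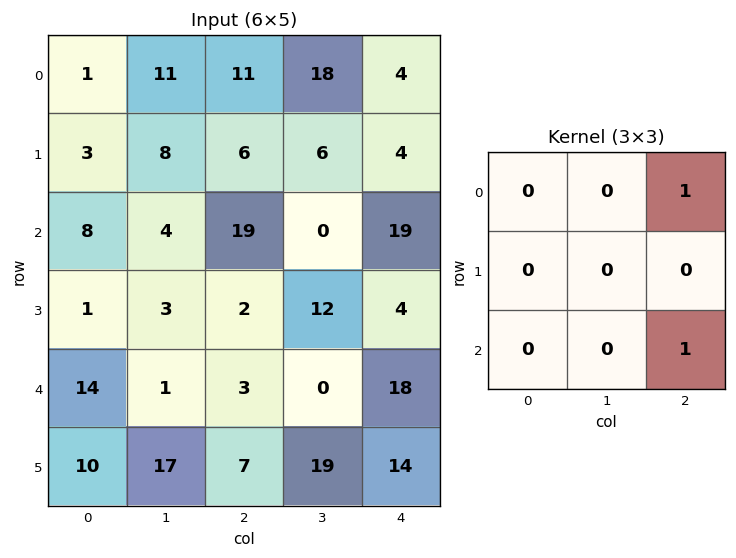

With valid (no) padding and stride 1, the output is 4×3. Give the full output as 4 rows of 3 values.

30 18 23
8 18 8
22 0 37
9 31 18

Output[0,0]: The receptive field on the input at this output position is [1 11 11 / 3 8 6 / 8 4 19]. Elementwise product with the kernel and sum: 11·1 + 19·1.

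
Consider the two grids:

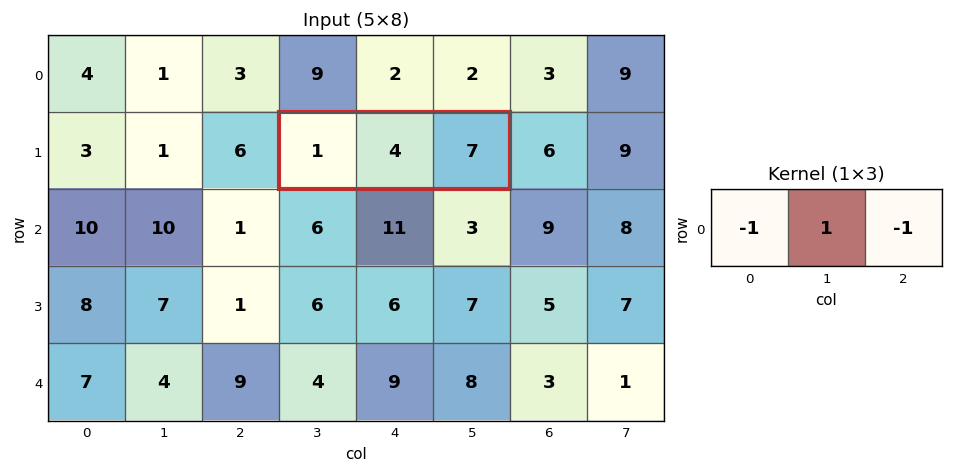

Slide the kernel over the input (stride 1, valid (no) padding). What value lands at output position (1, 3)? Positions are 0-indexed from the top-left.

-4

The receptive field on the input at this output position is [1 4 7]. Elementwise product with the kernel and sum: 1·-1 + 4·1 + 7·-1.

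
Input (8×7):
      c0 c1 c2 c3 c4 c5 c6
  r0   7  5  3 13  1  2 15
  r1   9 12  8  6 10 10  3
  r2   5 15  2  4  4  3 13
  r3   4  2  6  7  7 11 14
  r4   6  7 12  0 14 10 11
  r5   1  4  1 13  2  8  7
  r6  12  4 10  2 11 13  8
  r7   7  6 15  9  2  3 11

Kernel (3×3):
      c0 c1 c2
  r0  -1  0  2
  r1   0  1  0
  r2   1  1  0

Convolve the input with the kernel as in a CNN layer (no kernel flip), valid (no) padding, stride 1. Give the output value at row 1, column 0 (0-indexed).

28

The receptive field on the input at this output position is [9 12 8 / 5 15 2 / 4 2 6]. Elementwise product with the kernel and sum: 9·-1 + 8·2 + 15·1 + 4·1 + 2·1.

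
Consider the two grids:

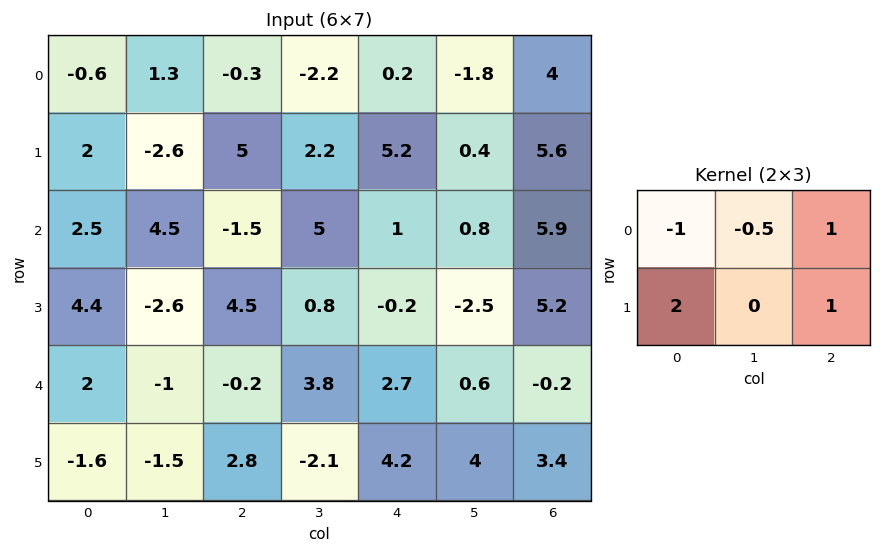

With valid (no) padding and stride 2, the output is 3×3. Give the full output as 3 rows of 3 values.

Output[0,0]: The receptive field on the input at this output position is [-0.6 1.3 -0.3 / 2 -2.6 5]. Elementwise product with the kernel and sum: -0.6·-1 + 1.3·-0.5 + -0.3·1 + 2·2 + 5·1.
Output[0,1]: The receptive field on the input at this output position is [-0.3 -2.2 0.2 / 5 2.2 5.2]. Elementwise product with the kernel and sum: -0.3·-1 + -2.2·-0.5 + 0.2·1 + 5·2 + 5.2·1.

8.65 16.8 20.7
7.05 8.8 9.3
-2.1 10.8 8.6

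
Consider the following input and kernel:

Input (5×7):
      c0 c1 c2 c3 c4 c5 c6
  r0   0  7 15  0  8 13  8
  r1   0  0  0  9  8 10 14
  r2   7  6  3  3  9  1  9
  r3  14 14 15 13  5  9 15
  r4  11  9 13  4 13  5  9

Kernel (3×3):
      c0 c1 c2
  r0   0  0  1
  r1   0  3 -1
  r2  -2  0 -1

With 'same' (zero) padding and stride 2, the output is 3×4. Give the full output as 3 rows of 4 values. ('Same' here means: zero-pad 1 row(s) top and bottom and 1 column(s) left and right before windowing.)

Output[0,0]: The receptive field on the zero-padded input at this output position is [0 0 0 / 0 0 7 / 0 0 0]. Elementwise product with the kernel and sum: 0·1 + 0·3 + 7·-1 + 0·-2 + 0·-1.
Output[0,1]: The receptive field on the zero-padded input at this output position is [0 0 0 / 7 15 0 / 0 0 9]. Elementwise product with the kernel and sum: 0·1 + 15·3 + 0·-1 + 0·-2 + 9·-1.

-7 36 -17 4
1 -26 1 9
38 48 43 27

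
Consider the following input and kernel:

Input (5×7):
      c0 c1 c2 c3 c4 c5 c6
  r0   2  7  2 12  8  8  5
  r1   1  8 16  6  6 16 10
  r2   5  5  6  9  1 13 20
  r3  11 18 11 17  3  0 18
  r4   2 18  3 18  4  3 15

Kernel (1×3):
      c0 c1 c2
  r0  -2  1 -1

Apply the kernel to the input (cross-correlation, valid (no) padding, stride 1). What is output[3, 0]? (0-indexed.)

The receptive field on the input at this output position is [11 18 11]. Elementwise product with the kernel and sum: 11·-2 + 18·1 + 11·-1.

-15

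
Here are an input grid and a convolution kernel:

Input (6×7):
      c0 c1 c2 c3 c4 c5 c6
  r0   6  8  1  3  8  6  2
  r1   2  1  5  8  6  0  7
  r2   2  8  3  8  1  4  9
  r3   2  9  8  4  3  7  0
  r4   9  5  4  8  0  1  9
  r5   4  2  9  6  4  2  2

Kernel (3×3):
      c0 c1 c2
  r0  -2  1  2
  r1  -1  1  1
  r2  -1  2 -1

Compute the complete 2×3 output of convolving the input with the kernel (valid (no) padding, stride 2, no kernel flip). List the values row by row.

13 38 -7
22 15 17

Output[0,0]: The receptive field on the input at this output position is [6 8 1 / 2 1 5 / 2 8 3]. Elementwise product with the kernel and sum: 6·-2 + 8·1 + 1·2 + 2·-1 + 1·1 + 5·1 + 2·-1 + 8·2 + 3·-1.
Output[0,1]: The receptive field on the input at this output position is [1 3 8 / 5 8 6 / 3 8 1]. Elementwise product with the kernel and sum: 1·-2 + 3·1 + 8·2 + 5·-1 + 8·1 + 6·1 + 3·-1 + 8·2 + 1·-1.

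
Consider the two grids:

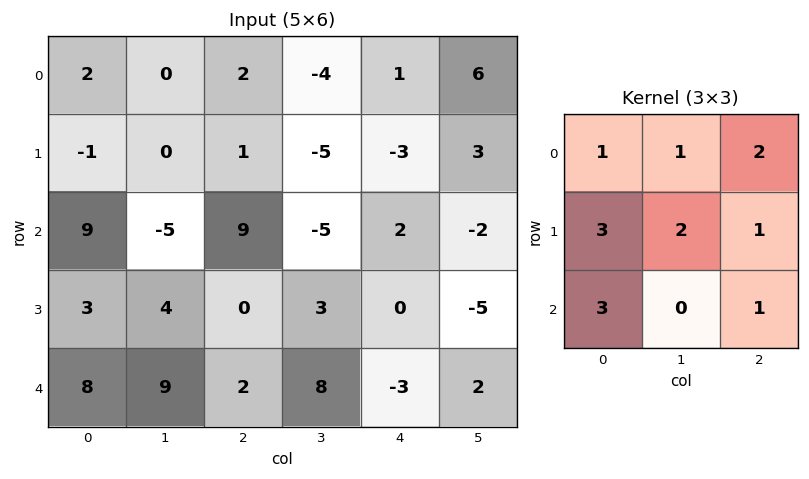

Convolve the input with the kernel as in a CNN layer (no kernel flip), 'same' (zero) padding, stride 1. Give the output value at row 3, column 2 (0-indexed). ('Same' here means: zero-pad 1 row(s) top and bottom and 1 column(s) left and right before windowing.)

The receptive field on the zero-padded input at this output position is [-5 9 -5 / 4 0 3 / 9 2 8]. Elementwise product with the kernel and sum: -5·1 + 9·1 + -5·2 + 4·3 + 0·2 + 3·1 + 9·3 + 8·1.

44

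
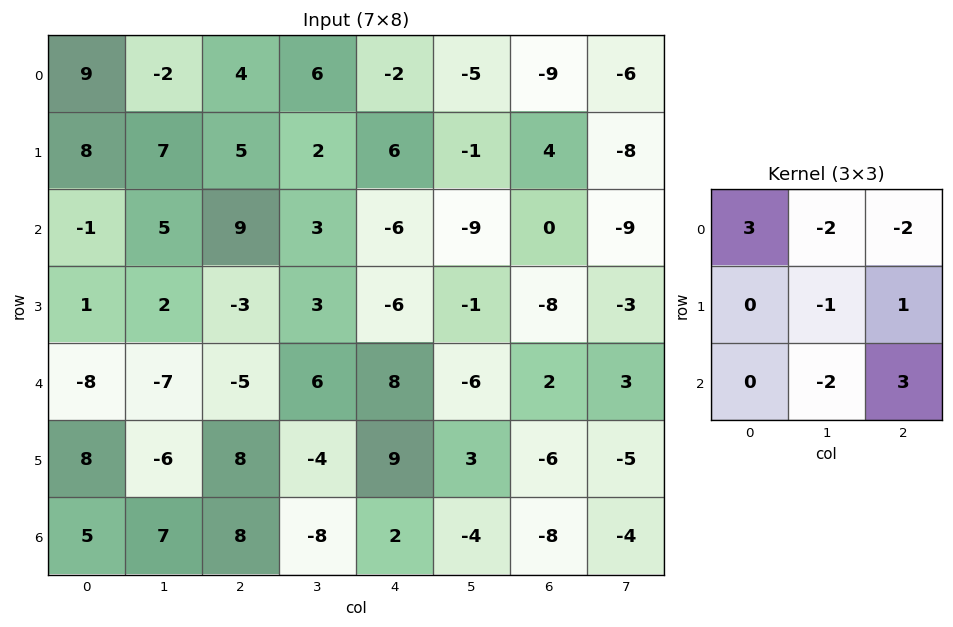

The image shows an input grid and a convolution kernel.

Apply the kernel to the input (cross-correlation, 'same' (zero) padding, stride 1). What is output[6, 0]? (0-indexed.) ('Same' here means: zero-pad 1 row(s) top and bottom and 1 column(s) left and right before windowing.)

The receptive field on the zero-padded input at this output position is [0 8 -6 / 0 5 7 / 0 0 0]. Elementwise product with the kernel and sum: 0·3 + 8·-2 + -6·-2 + 5·-1 + 7·1 + 0·-2 + 0·3.

-2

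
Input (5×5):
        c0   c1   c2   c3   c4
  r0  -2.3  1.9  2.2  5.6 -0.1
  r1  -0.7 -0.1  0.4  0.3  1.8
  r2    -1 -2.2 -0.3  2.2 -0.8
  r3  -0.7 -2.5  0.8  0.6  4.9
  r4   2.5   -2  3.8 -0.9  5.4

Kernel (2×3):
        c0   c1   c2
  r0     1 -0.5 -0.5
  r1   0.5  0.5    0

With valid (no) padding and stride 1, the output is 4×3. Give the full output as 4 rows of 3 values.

-4.75 -1.85 -0.2
-2.45 -1.7 0.3
-1.35 -4 -0.3
0.4 -2.3 -0.5

Output[0,0]: The receptive field on the input at this output position is [-2.3 1.9 2.2 / -0.7 -0.1 0.4]. Elementwise product with the kernel and sum: -2.3·1 + 1.9·-0.5 + 2.2·-0.5 + -0.7·0.5 + -0.1·0.5.
Output[0,1]: The receptive field on the input at this output position is [1.9 2.2 5.6 / -0.1 0.4 0.3]. Elementwise product with the kernel and sum: 1.9·1 + 2.2·-0.5 + 5.6·-0.5 + -0.1·0.5 + 0.4·0.5.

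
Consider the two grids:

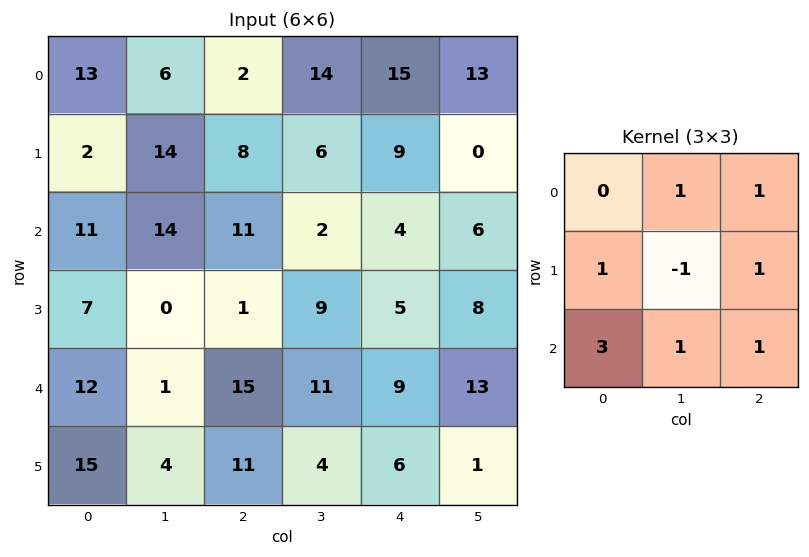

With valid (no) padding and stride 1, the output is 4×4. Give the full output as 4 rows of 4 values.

62 83 79 41
52 29 45 53
85 50 68 77
87 34 70 47

Output[0,0]: The receptive field on the input at this output position is [13 6 2 / 2 14 8 / 11 14 11]. Elementwise product with the kernel and sum: 6·1 + 2·1 + 2·1 + 14·-1 + 8·1 + 11·3 + 14·1 + 11·1.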